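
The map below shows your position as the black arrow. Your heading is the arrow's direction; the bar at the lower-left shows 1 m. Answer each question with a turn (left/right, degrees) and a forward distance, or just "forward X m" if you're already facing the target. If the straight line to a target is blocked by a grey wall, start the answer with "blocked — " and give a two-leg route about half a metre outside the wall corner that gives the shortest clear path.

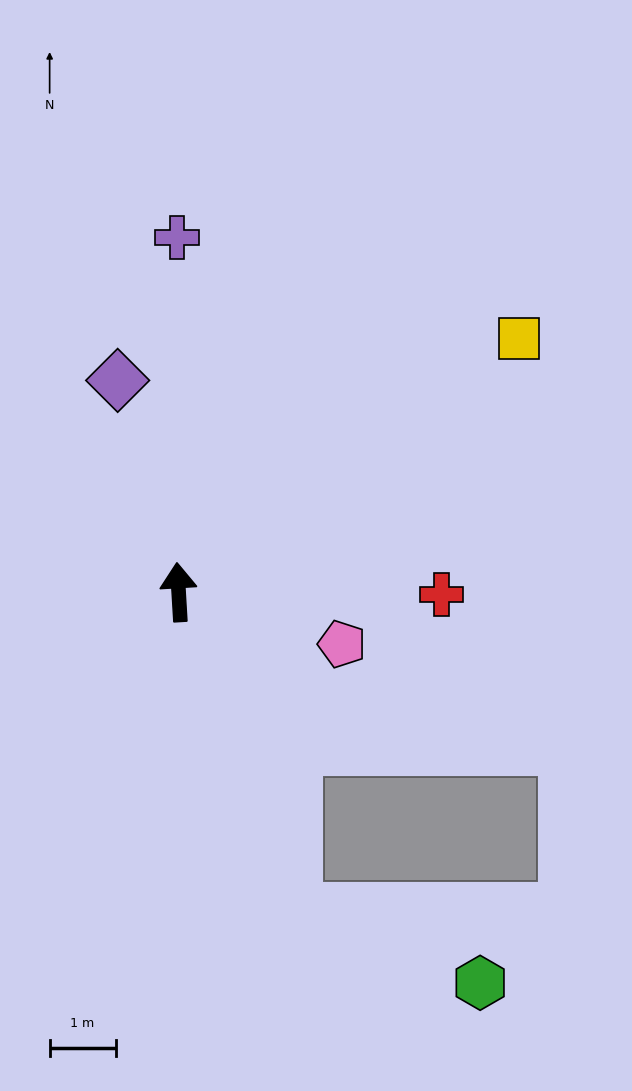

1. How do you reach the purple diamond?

turn left 13°, forward 3.3 m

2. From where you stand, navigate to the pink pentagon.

turn right 111°, forward 2.6 m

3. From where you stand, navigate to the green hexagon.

blocked — turn right 164°, forward 5.1 m, then turn left 49°, forward 3.0 m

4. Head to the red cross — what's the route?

turn right 94°, forward 4.0 m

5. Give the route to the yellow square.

turn right 57°, forward 6.4 m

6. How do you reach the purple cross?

turn right 3°, forward 5.4 m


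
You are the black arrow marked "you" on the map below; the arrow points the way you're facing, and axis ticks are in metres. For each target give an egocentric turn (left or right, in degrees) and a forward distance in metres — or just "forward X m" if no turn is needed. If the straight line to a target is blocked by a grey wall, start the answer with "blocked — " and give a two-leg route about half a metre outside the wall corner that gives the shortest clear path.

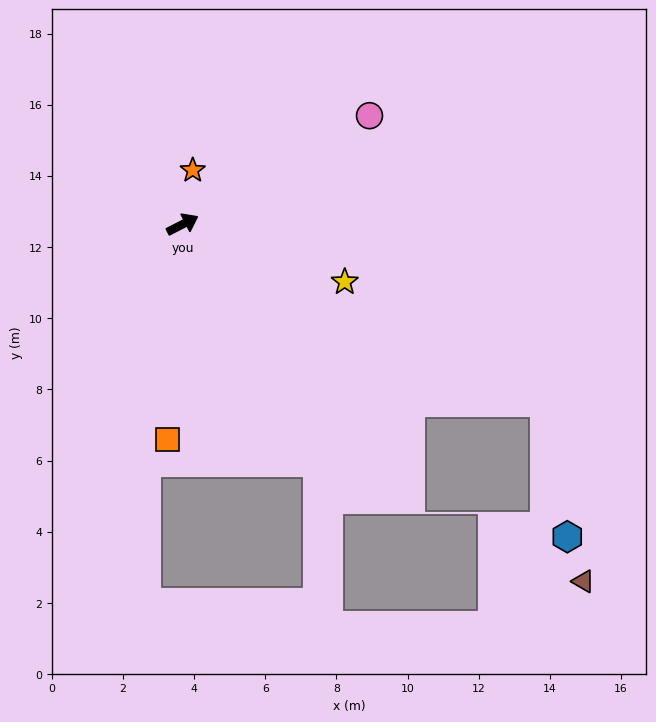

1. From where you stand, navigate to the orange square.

turn right 121°, forward 6.1 m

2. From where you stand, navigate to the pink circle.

turn left 3°, forward 6.1 m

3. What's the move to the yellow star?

turn right 47°, forward 4.8 m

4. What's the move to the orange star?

turn left 52°, forward 1.5 m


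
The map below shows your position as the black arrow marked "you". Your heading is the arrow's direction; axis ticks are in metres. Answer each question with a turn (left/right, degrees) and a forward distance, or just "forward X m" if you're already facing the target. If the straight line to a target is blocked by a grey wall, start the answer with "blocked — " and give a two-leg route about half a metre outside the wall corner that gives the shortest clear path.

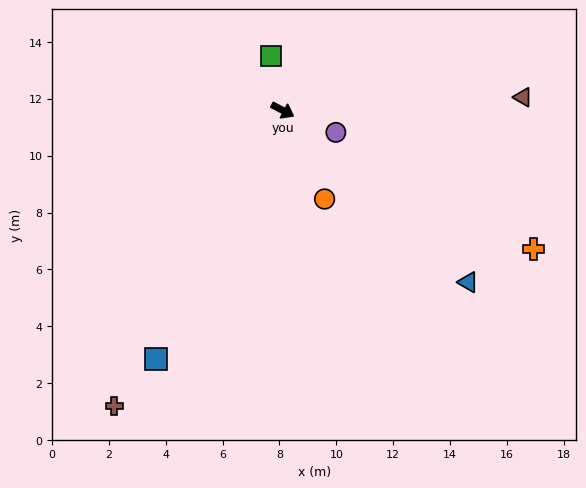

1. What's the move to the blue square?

turn right 89°, forward 9.8 m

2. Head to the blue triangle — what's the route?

turn right 15°, forward 8.9 m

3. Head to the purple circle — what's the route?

turn left 5°, forward 2.0 m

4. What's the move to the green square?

turn left 130°, forward 2.0 m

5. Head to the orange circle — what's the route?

turn right 37°, forward 3.4 m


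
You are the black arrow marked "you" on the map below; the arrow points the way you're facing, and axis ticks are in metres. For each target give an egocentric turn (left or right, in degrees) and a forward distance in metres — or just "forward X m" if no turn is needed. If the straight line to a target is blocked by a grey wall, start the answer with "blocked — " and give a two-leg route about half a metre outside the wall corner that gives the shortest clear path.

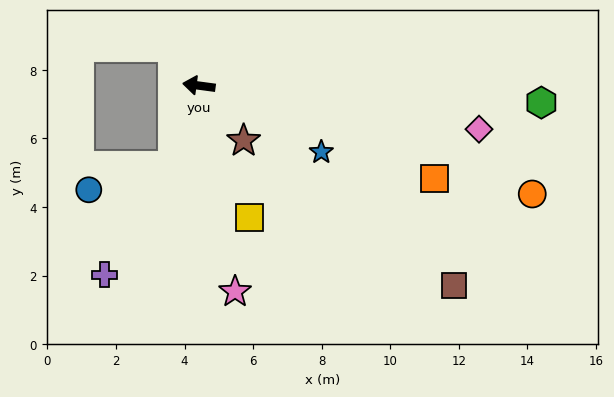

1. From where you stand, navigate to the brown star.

turn left 137°, forward 2.1 m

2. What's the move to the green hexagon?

turn right 175°, forward 10.0 m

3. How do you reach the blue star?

turn left 159°, forward 4.1 m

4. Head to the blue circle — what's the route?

blocked — turn left 79°, forward 2.4 m, then turn right 55°, forward 2.5 m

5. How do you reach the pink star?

turn left 108°, forward 6.1 m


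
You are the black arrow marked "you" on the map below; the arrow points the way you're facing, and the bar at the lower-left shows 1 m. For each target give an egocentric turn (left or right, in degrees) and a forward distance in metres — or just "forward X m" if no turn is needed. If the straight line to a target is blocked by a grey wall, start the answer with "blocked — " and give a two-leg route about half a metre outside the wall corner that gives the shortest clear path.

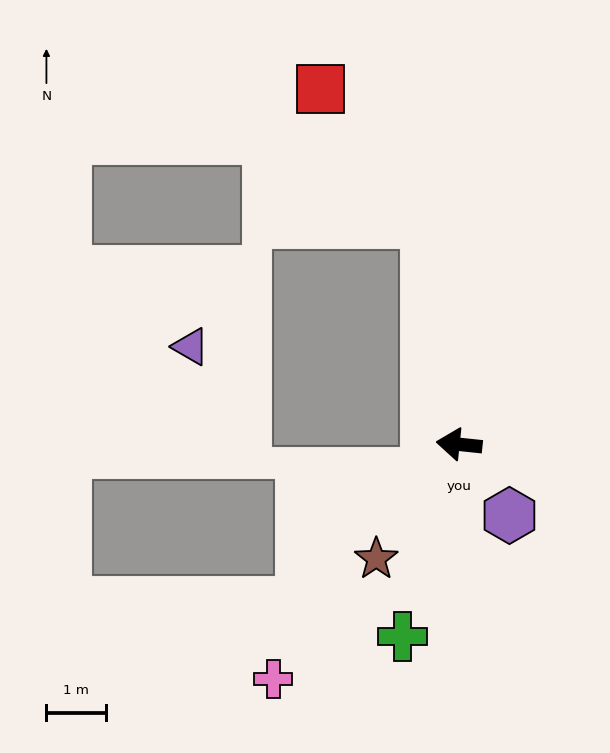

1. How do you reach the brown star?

turn left 60°, forward 2.4 m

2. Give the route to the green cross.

turn left 79°, forward 3.4 m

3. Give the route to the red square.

blocked — turn right 75°, forward 3.8 m, then turn left 29°, forward 2.9 m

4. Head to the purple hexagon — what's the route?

turn left 131°, forward 1.5 m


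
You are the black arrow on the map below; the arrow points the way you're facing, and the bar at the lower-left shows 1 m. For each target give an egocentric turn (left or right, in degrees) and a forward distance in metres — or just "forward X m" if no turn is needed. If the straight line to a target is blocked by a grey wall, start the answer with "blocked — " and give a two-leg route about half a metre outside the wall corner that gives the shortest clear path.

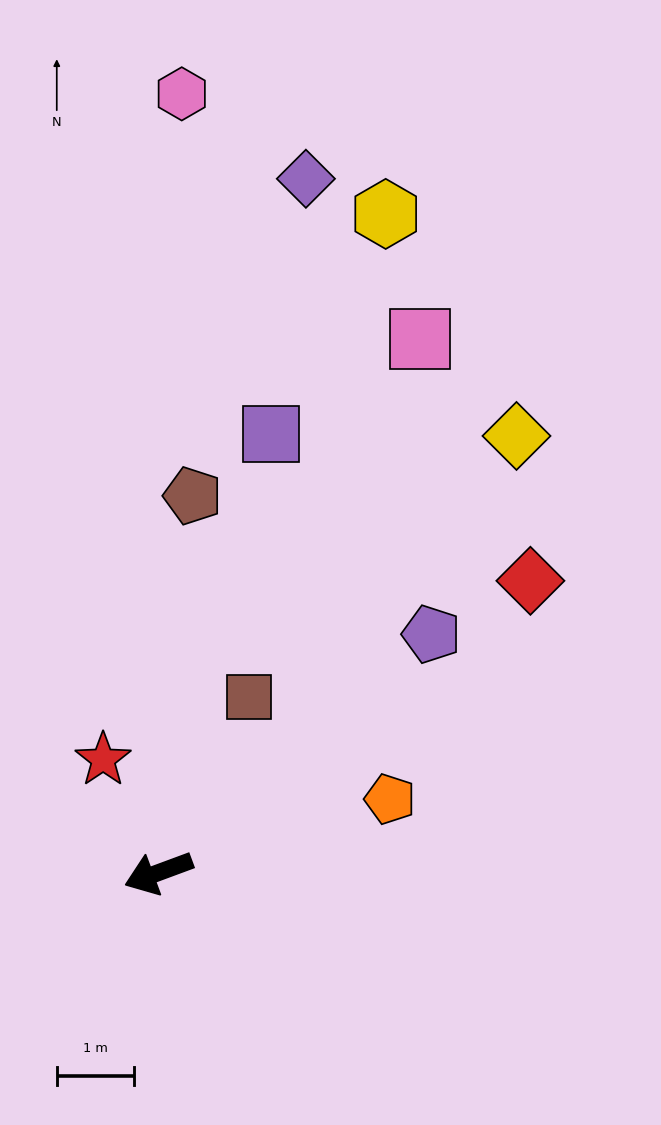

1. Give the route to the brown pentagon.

turn right 115°, forward 4.9 m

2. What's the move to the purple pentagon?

turn right 159°, forward 4.7 m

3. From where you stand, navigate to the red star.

turn right 84°, forward 1.6 m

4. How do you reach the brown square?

turn right 137°, forward 2.6 m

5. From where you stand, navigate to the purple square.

turn right 125°, forward 5.8 m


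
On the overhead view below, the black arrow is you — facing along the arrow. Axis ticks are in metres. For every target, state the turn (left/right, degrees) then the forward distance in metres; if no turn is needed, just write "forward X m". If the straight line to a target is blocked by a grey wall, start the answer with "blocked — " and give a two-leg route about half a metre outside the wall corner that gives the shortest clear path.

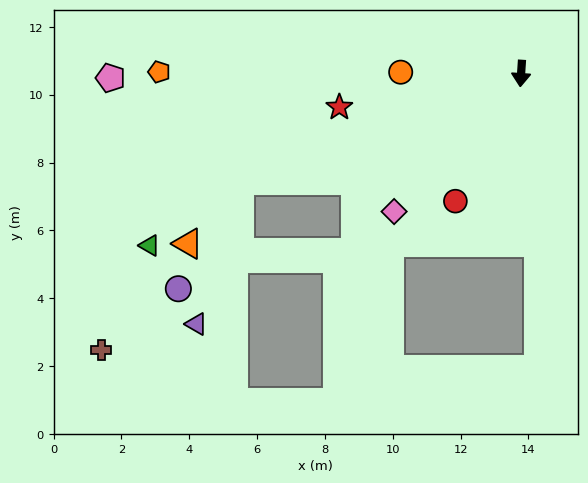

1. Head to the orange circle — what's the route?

turn right 87°, forward 3.6 m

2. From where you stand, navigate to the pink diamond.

turn right 39°, forward 5.5 m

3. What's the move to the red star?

turn right 76°, forward 5.5 m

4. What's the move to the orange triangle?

blocked — turn right 65°, forward 8.9 m, then turn left 29°, forward 2.4 m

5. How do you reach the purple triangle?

blocked — turn right 65°, forward 8.9 m, then turn left 52°, forward 4.4 m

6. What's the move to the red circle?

turn right 24°, forward 4.2 m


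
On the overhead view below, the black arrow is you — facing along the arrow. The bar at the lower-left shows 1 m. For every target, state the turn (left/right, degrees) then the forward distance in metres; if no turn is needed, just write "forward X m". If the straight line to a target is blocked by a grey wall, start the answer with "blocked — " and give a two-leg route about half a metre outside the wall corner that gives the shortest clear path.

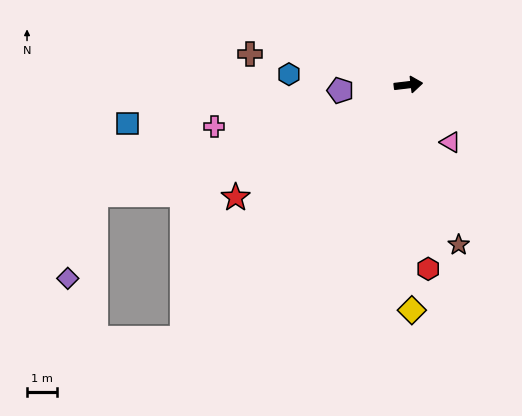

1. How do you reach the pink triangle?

turn right 60°, forward 2.4 m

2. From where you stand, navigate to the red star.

turn right 154°, forward 6.9 m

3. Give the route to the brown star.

turn right 79°, forward 5.6 m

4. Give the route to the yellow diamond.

turn right 96°, forward 7.6 m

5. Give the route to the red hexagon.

turn right 91°, forward 6.2 m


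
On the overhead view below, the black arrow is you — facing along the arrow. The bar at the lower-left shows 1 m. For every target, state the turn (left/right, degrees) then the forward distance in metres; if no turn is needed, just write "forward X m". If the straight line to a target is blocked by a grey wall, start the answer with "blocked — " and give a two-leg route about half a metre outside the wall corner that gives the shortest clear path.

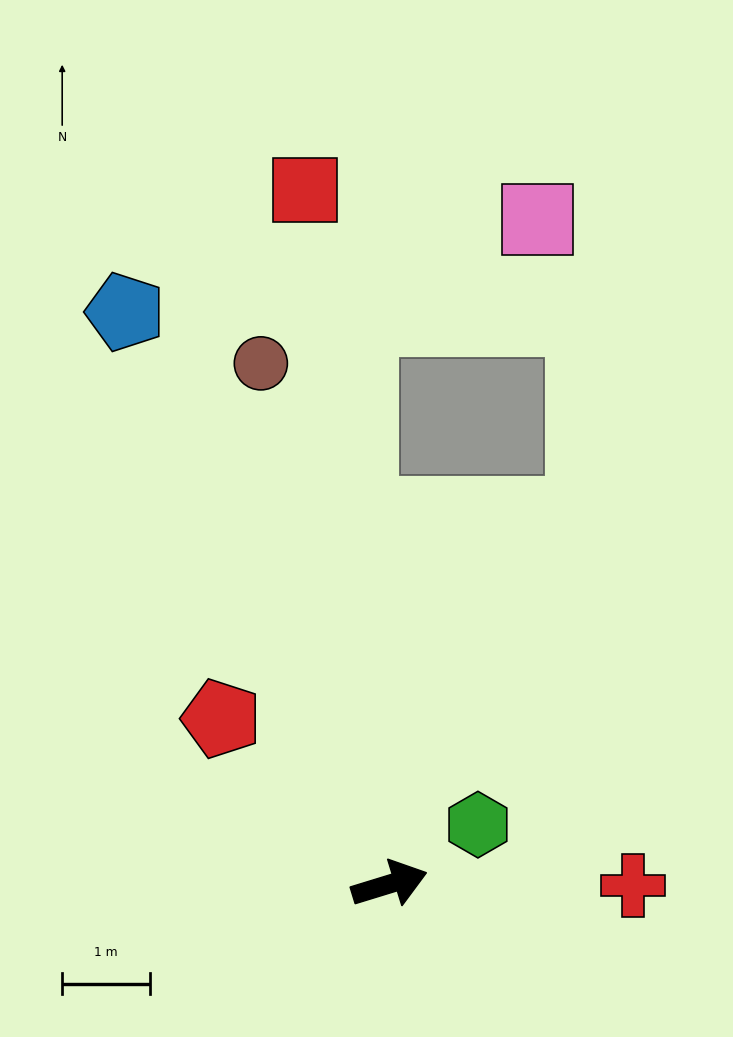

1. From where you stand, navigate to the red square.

turn left 80°, forward 8.0 m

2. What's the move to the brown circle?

turn left 87°, forward 6.1 m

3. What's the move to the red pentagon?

turn left 118°, forward 2.7 m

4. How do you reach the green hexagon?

turn left 17°, forward 1.2 m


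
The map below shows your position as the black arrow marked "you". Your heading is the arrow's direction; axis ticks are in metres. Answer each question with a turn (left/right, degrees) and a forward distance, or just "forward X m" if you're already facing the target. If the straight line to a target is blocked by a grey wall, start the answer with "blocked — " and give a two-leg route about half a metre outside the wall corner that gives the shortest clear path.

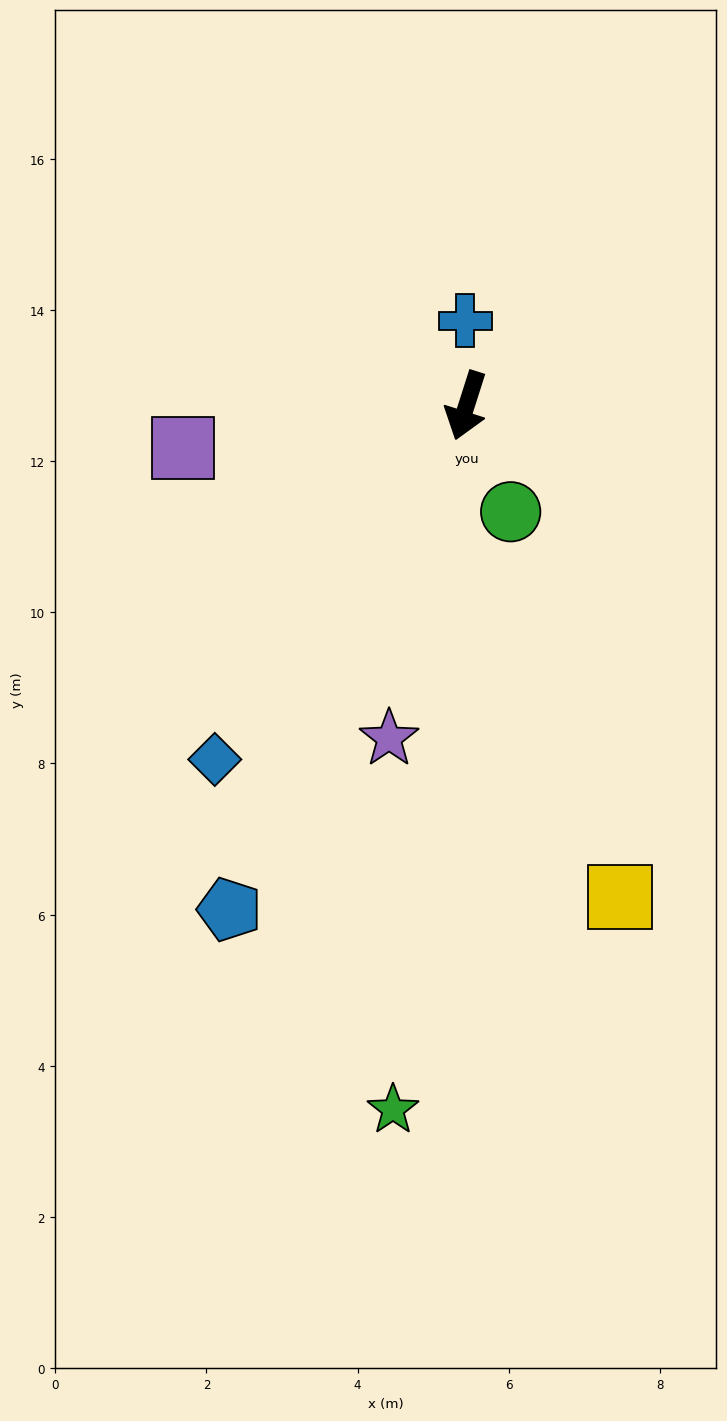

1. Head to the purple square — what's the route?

turn right 64°, forward 3.8 m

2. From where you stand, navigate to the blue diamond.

turn right 18°, forward 5.7 m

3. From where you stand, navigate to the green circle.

turn left 40°, forward 1.5 m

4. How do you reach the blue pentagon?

turn right 8°, forward 7.4 m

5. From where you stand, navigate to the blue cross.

turn right 162°, forward 1.1 m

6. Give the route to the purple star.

turn left 5°, forward 4.5 m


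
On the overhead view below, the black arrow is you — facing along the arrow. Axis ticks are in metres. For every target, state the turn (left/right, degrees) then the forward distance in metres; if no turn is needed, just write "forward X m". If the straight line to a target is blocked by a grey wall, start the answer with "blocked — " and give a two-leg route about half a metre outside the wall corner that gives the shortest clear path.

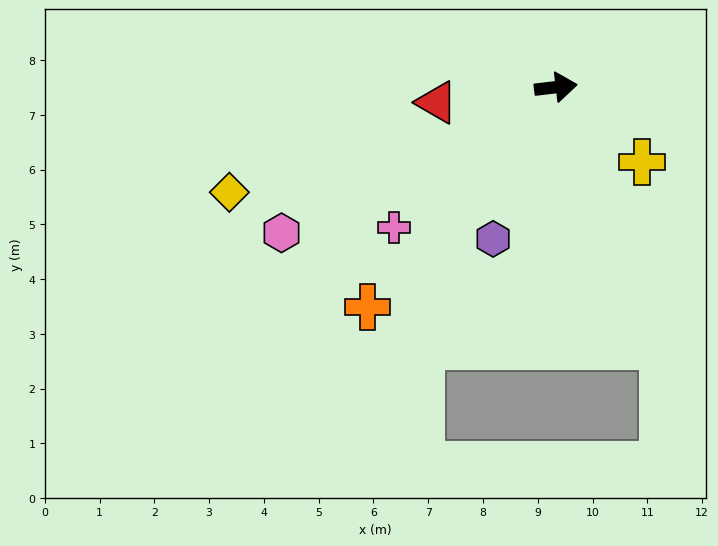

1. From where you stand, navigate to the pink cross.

turn right 146°, forward 3.9 m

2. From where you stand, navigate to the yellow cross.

turn right 48°, forward 2.1 m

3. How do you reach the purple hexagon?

turn right 119°, forward 3.0 m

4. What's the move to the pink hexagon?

turn right 159°, forward 5.7 m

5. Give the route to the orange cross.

turn right 137°, forward 5.3 m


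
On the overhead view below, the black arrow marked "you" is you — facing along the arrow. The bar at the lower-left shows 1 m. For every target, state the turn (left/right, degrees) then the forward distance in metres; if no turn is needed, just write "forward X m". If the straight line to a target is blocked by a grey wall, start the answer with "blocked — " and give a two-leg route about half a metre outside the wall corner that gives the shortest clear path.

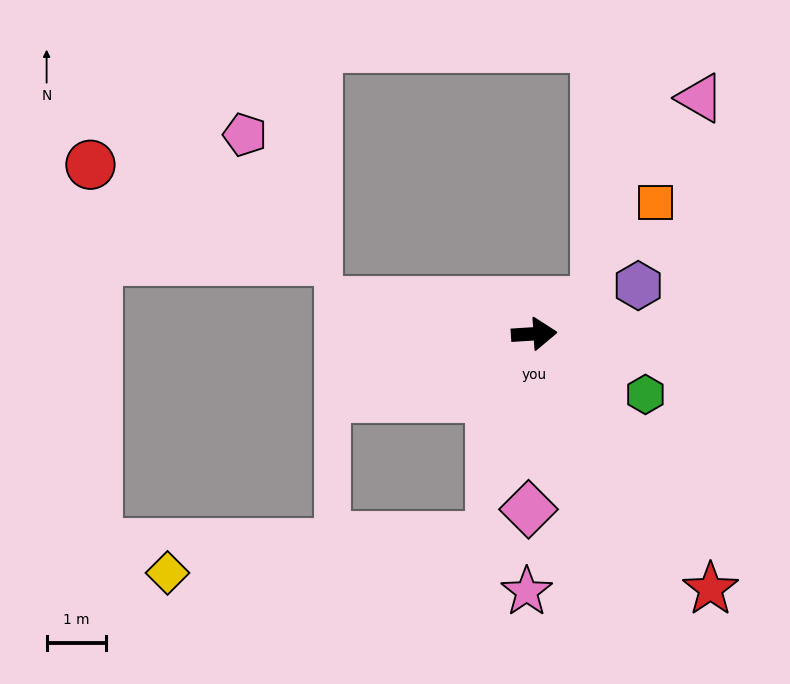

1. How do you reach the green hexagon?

turn right 32°, forward 2.1 m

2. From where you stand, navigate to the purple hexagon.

turn left 21°, forward 1.9 m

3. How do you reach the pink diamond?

turn right 95°, forward 3.0 m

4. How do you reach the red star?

turn right 59°, forward 5.2 m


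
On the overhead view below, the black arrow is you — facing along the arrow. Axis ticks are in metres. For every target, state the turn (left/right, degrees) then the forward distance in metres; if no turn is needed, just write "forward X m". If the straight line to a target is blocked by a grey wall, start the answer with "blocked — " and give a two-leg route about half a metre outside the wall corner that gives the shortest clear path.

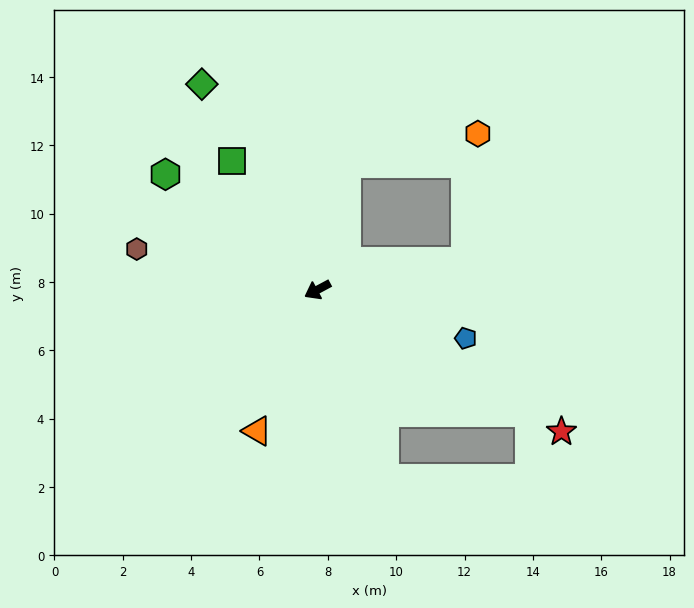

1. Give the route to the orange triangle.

turn left 39°, forward 4.5 m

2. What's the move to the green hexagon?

turn right 65°, forward 5.6 m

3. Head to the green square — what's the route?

turn right 85°, forward 4.5 m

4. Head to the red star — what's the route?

turn left 122°, forward 8.3 m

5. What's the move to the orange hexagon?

blocked — turn right 131°, forward 3.8 m, then turn right 64°, forward 3.9 m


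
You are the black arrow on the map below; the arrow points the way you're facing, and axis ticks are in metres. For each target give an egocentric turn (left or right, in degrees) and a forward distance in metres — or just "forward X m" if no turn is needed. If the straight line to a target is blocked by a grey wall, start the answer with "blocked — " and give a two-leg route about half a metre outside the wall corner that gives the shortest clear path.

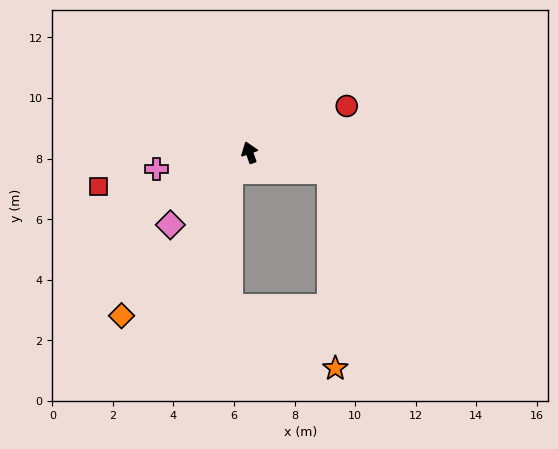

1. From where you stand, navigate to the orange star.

blocked — turn right 123°, forward 2.7 m, then turn right 75°, forward 6.5 m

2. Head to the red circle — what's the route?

turn right 84°, forward 3.6 m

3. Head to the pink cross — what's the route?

turn left 81°, forward 3.1 m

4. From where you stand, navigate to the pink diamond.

turn left 113°, forward 3.5 m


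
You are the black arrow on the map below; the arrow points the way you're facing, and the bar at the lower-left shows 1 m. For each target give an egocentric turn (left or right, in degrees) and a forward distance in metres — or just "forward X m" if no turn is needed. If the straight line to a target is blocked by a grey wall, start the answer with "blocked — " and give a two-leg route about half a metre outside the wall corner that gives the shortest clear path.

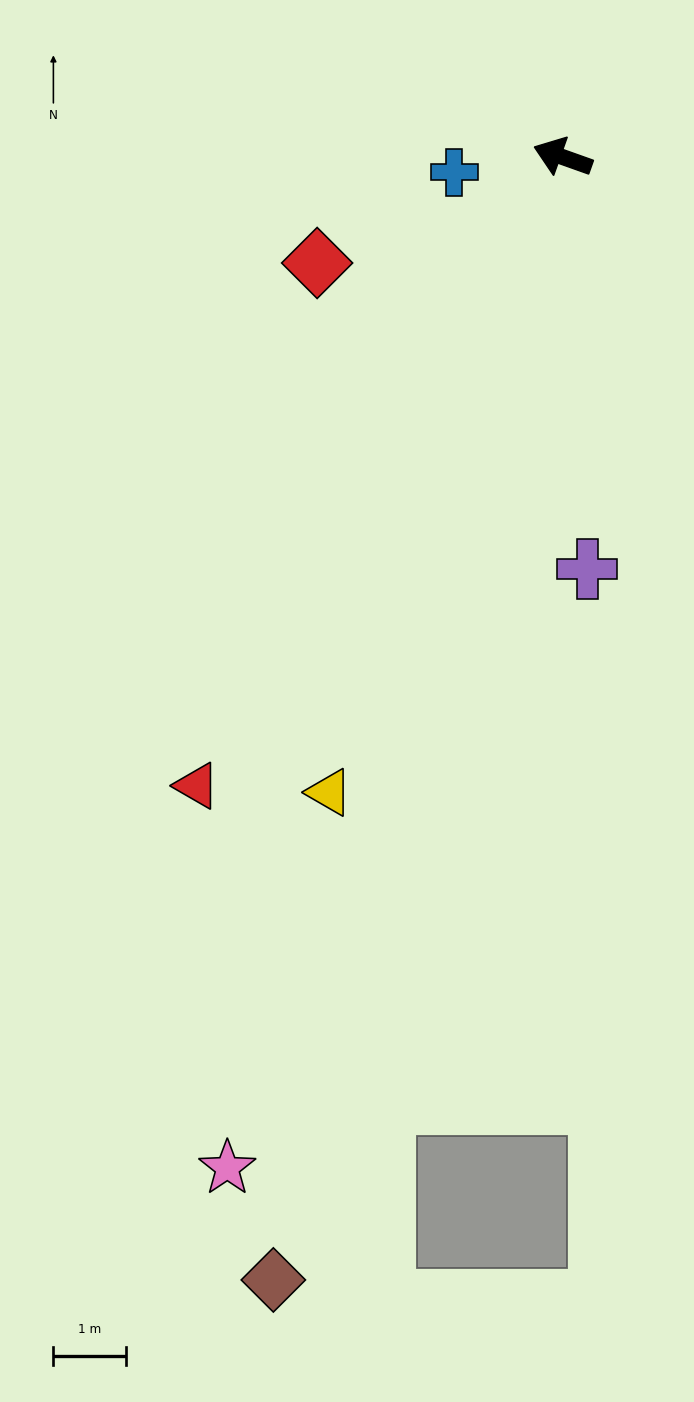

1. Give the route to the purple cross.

turn left 113°, forward 5.6 m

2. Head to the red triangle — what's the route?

turn left 79°, forward 10.0 m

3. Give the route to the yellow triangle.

turn left 89°, forward 9.3 m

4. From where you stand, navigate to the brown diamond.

turn left 95°, forward 15.9 m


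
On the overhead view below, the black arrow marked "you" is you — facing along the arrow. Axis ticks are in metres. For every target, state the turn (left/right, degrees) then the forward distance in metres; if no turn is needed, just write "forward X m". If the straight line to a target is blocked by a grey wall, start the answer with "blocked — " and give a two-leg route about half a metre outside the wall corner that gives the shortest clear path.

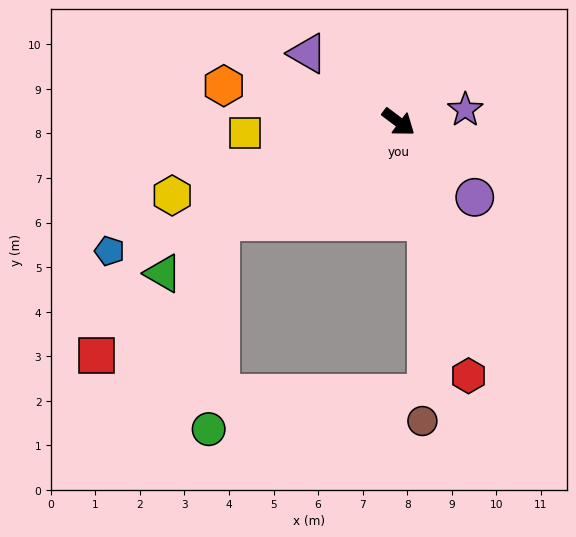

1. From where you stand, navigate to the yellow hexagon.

turn right 125°, forward 5.3 m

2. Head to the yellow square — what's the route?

turn right 139°, forward 3.5 m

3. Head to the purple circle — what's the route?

turn right 8°, forward 2.4 m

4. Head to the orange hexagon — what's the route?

turn right 155°, forward 4.0 m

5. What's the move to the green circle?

blocked — turn right 114°, forward 4.6 m, then turn left 58°, forward 4.7 m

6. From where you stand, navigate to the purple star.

turn left 47°, forward 1.5 m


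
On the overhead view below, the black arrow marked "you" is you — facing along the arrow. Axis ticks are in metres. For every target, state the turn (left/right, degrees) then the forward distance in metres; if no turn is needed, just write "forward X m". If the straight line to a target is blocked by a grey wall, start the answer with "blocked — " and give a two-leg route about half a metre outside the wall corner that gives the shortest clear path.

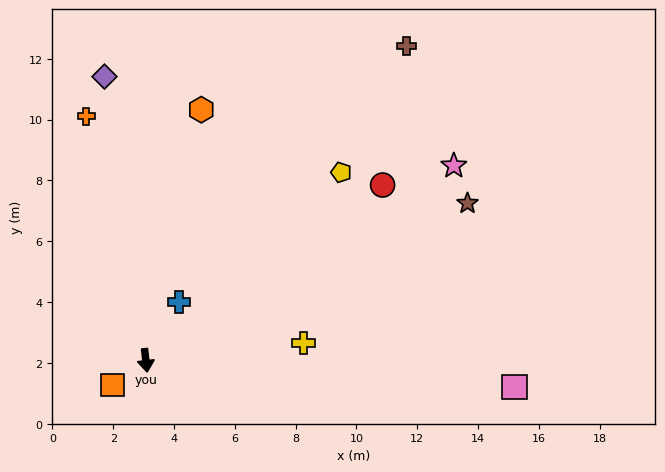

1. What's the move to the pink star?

turn left 116°, forward 12.0 m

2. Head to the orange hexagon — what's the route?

turn left 161°, forward 8.4 m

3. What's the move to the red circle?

turn left 120°, forward 9.7 m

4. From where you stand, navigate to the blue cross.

turn left 144°, forward 2.2 m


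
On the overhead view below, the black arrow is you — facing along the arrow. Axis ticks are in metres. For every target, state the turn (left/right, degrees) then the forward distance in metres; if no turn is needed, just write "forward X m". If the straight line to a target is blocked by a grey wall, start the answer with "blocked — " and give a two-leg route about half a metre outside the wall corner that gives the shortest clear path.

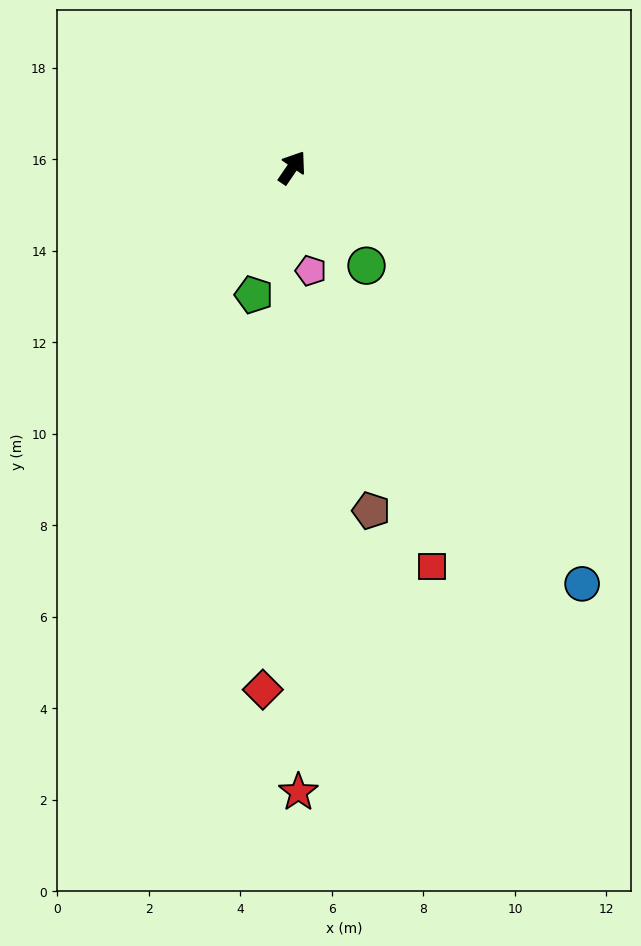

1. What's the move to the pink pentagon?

turn right 136°, forward 2.3 m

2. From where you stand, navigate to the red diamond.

turn right 149°, forward 11.4 m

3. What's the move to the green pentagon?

turn right 163°, forward 2.9 m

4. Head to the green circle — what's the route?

turn right 109°, forward 2.7 m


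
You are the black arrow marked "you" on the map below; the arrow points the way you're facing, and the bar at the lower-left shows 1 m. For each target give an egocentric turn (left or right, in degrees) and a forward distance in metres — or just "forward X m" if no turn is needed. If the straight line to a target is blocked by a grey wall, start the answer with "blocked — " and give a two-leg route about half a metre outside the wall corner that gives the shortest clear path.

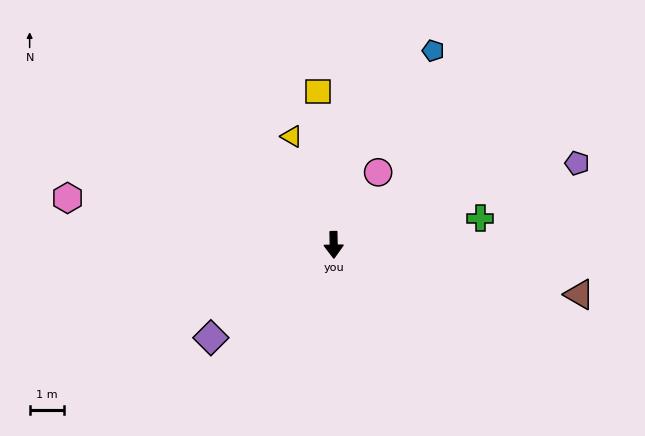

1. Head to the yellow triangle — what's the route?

turn right 160°, forward 3.4 m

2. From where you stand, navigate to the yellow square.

turn right 175°, forward 4.5 m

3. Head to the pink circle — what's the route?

turn left 148°, forward 2.5 m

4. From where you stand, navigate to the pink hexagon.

turn right 101°, forward 7.9 m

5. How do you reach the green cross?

turn left 99°, forward 4.3 m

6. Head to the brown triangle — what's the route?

turn left 78°, forward 7.3 m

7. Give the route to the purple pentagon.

turn left 108°, forward 7.5 m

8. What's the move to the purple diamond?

turn right 54°, forward 4.5 m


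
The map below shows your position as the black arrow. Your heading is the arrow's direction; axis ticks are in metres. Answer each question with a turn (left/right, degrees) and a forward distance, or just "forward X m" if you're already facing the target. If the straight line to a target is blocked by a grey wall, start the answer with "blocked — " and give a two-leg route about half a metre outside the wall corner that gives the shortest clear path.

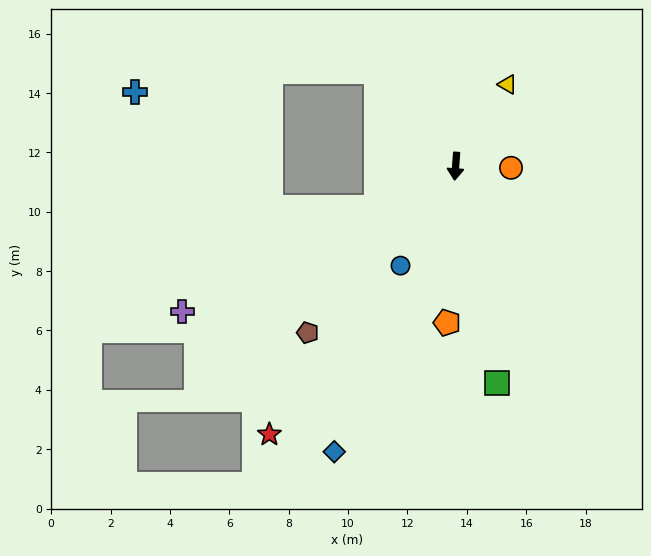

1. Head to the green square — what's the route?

turn left 15°, forward 7.4 m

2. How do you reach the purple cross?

turn right 58°, forward 10.4 m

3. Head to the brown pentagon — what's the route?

turn right 37°, forward 7.5 m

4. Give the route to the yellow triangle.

turn left 152°, forward 3.3 m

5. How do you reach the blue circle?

turn right 25°, forward 3.8 m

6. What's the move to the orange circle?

turn left 93°, forward 1.9 m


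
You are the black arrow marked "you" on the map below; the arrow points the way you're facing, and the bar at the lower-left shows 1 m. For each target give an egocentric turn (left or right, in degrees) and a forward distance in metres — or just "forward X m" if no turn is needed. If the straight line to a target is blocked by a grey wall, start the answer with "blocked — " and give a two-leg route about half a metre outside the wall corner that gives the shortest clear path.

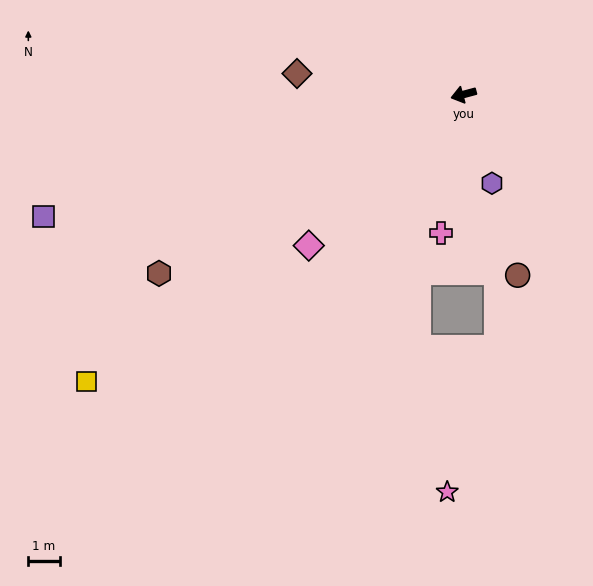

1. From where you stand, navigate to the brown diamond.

turn right 22°, forward 5.4 m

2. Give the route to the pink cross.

turn left 66°, forward 4.5 m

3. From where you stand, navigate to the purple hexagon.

turn left 93°, forward 3.0 m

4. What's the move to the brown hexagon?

turn left 15°, forward 11.3 m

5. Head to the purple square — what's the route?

forward 14.0 m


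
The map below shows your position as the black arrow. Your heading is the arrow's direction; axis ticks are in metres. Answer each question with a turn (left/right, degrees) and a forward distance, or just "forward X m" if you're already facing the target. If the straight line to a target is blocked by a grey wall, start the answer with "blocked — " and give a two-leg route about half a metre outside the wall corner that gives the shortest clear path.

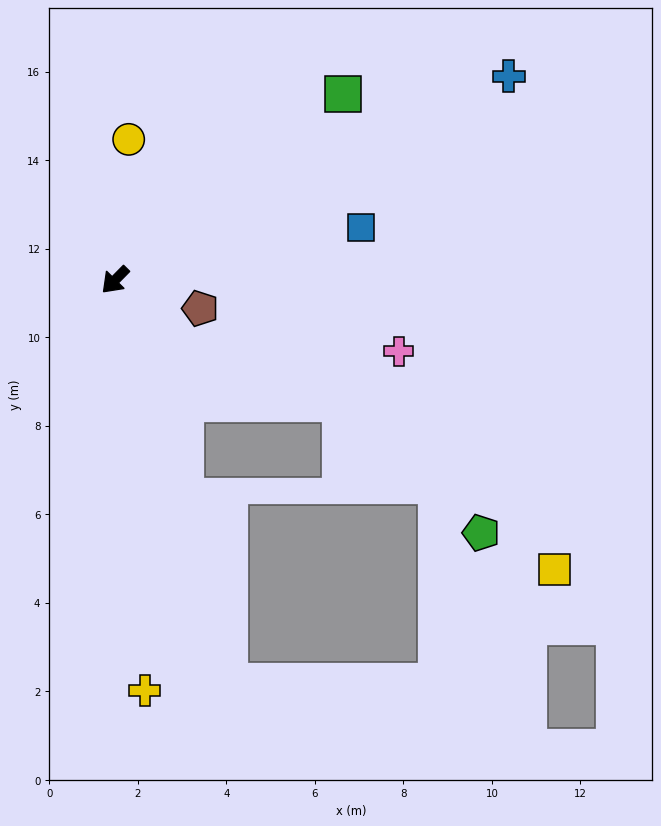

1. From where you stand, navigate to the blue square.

turn left 147°, forward 5.7 m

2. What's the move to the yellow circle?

turn right 141°, forward 3.2 m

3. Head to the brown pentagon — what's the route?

turn left 116°, forward 2.0 m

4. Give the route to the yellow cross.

turn left 49°, forward 9.3 m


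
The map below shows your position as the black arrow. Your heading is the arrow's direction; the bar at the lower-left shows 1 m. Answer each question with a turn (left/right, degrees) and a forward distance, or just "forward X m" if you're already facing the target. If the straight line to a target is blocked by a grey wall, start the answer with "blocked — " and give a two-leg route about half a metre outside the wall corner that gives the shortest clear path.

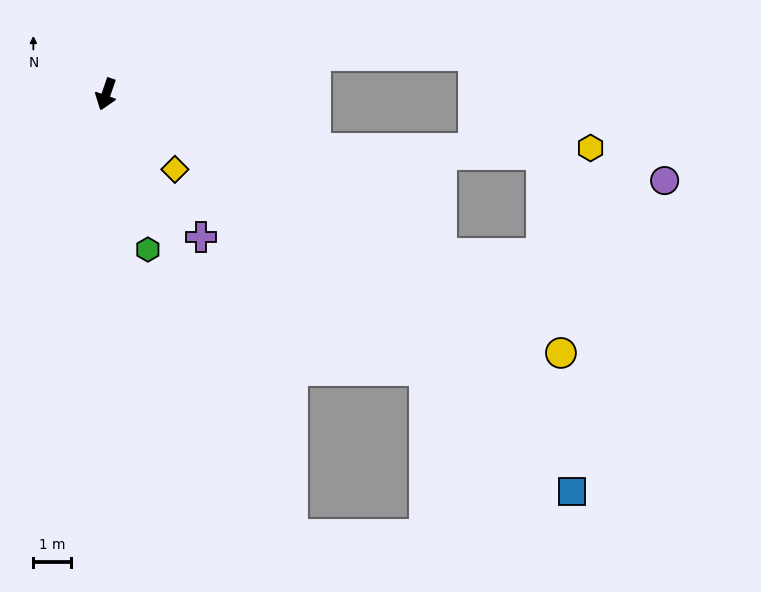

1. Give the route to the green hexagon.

turn left 34°, forward 4.3 m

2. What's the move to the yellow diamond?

turn left 62°, forward 2.7 m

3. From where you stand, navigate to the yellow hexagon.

blocked — turn left 94°, forward 5.8 m, then turn left 15°, forward 7.3 m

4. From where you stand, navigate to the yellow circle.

turn left 79°, forward 13.9 m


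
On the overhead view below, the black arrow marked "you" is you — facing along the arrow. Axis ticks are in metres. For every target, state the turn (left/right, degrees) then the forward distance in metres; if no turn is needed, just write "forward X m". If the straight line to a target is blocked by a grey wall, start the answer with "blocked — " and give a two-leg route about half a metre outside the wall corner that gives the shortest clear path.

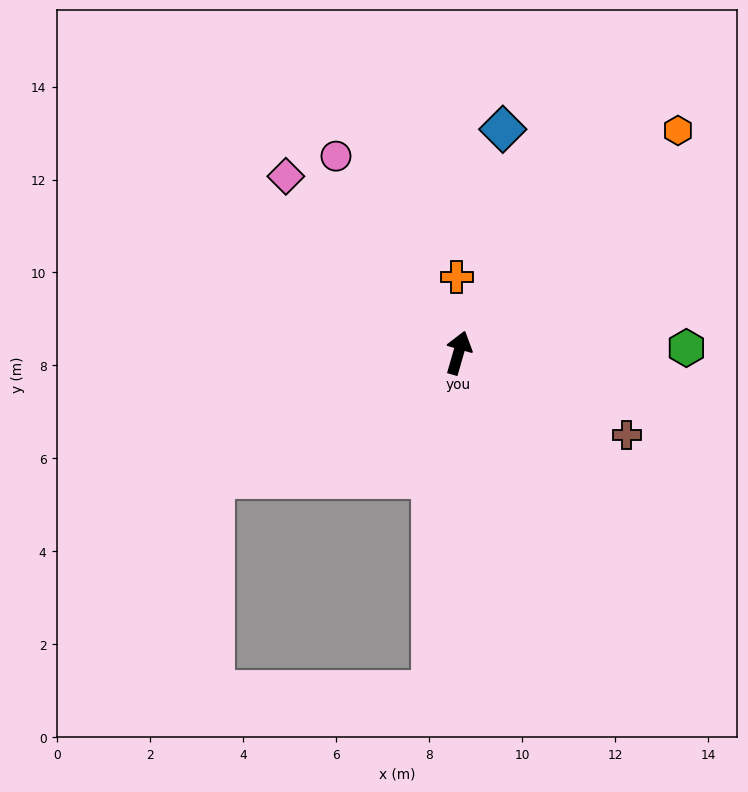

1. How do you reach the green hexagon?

turn right 73°, forward 4.9 m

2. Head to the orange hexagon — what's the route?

turn right 29°, forward 6.7 m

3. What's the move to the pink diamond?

turn left 60°, forward 5.3 m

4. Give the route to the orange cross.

turn left 17°, forward 1.6 m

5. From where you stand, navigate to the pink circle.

turn left 48°, forward 5.0 m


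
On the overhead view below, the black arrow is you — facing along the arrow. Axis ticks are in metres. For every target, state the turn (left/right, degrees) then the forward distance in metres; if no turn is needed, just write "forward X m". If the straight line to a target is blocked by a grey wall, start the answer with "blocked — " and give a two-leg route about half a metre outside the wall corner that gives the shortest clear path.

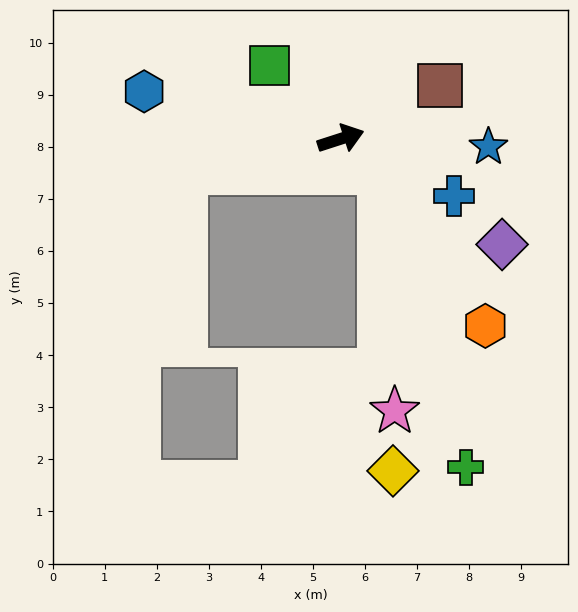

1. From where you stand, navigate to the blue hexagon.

turn left 149°, forward 3.9 m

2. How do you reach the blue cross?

turn right 45°, forward 2.4 m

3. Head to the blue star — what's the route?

turn right 21°, forward 2.8 m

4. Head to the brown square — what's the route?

turn left 10°, forward 2.2 m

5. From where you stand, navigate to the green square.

turn left 116°, forward 2.0 m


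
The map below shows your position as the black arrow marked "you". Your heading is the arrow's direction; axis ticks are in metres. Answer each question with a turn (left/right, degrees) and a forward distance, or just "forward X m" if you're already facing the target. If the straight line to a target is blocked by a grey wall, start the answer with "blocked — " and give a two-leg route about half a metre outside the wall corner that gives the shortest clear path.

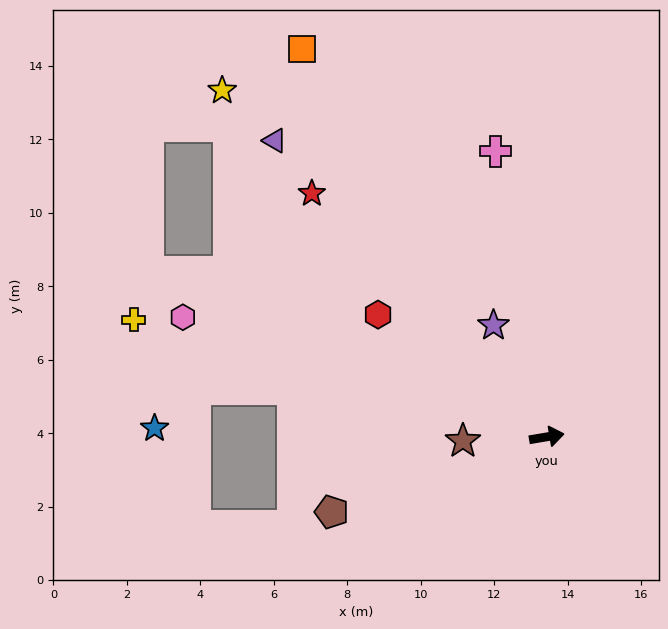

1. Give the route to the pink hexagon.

turn left 152°, forward 10.4 m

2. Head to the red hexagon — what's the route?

turn left 134°, forward 5.7 m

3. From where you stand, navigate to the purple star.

turn left 106°, forward 3.4 m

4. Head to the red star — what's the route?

turn left 124°, forward 9.2 m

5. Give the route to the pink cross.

turn left 91°, forward 7.9 m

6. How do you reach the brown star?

turn left 173°, forward 2.3 m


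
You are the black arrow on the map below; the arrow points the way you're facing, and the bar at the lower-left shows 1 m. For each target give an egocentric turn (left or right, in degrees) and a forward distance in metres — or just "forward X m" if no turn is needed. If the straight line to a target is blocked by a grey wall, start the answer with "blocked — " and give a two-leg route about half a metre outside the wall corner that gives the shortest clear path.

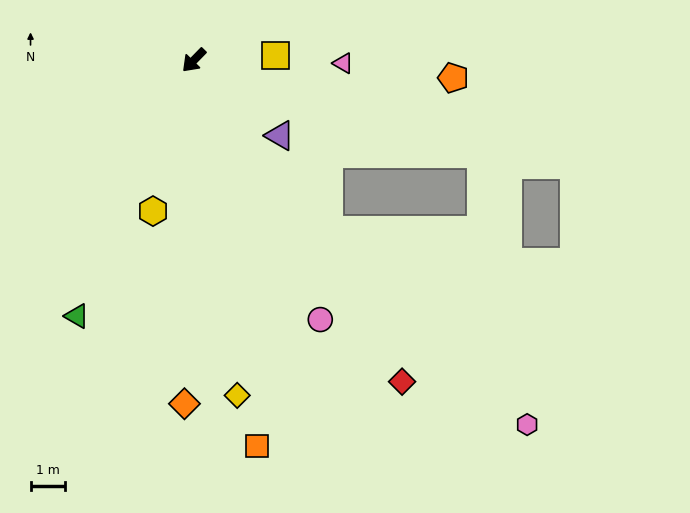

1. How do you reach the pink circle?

turn left 70°, forward 8.4 m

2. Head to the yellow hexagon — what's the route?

turn left 29°, forward 4.6 m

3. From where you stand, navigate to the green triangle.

turn left 20°, forward 8.2 m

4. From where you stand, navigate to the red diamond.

turn left 77°, forward 11.2 m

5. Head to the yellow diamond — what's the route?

turn left 52°, forward 9.8 m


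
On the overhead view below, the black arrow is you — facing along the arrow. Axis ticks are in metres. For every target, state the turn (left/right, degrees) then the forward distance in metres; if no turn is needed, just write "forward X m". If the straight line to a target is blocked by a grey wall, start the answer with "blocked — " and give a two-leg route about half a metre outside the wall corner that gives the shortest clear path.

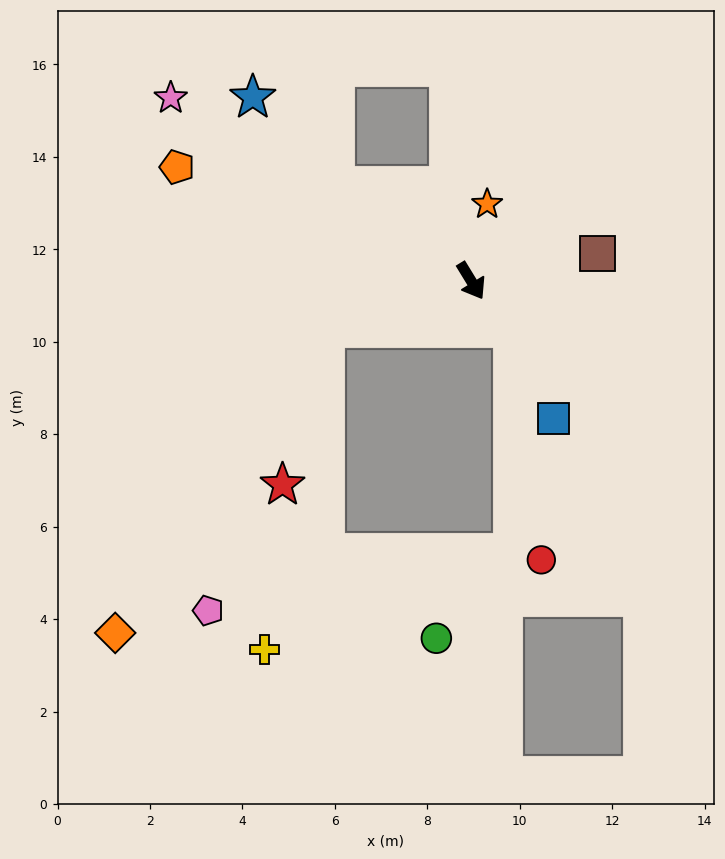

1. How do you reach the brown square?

turn left 71°, forward 2.8 m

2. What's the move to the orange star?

turn left 137°, forward 1.7 m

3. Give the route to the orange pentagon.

turn right 143°, forward 6.8 m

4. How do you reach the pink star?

turn right 153°, forward 7.6 m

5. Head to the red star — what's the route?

blocked — turn right 103°, forward 3.3 m, then turn left 56°, forward 3.5 m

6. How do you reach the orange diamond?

blocked — turn right 103°, forward 3.3 m, then turn left 37°, forward 8.0 m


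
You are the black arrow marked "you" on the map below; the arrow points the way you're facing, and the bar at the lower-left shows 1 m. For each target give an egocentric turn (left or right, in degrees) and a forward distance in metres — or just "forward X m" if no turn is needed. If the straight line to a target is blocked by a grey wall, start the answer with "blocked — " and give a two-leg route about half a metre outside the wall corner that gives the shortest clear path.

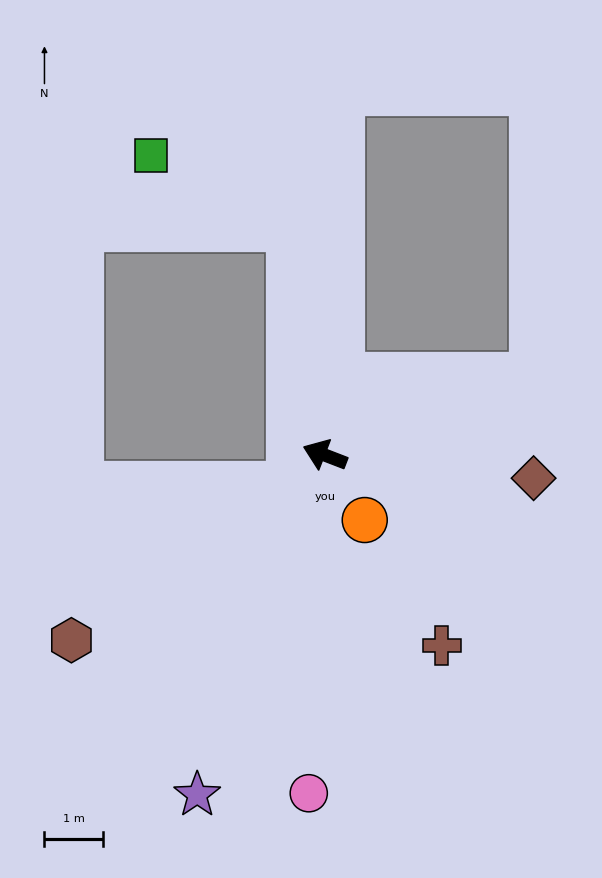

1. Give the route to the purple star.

turn left 90°, forward 6.2 m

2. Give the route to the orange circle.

turn left 143°, forward 1.3 m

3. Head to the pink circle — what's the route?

turn left 108°, forward 5.7 m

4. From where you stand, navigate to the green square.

blocked — turn right 61°, forward 3.9 m, then turn left 55°, forward 2.7 m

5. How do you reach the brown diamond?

turn right 165°, forward 3.6 m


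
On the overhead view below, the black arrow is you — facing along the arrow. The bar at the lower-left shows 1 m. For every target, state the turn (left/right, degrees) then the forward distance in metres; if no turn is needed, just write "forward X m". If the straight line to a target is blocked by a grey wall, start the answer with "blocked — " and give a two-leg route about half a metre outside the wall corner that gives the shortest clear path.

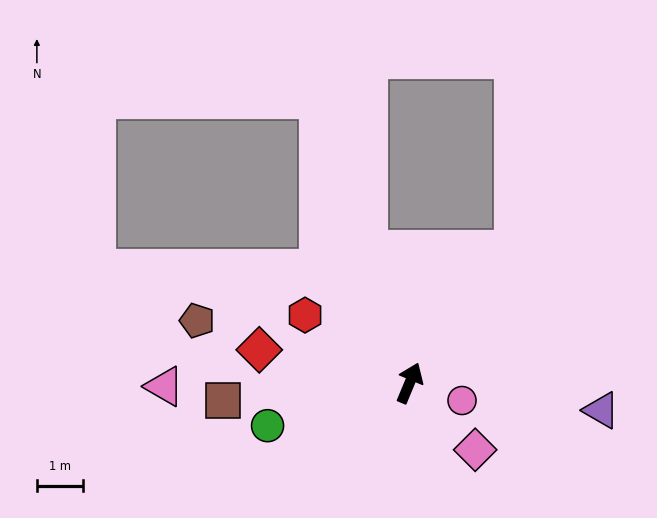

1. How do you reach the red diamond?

turn left 100°, forward 3.3 m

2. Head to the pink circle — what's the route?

turn right 86°, forward 1.2 m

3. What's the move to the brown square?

turn left 118°, forward 4.1 m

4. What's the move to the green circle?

turn left 129°, forward 3.2 m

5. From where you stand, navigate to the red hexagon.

turn left 80°, forward 2.7 m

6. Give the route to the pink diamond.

turn right 113°, forward 2.0 m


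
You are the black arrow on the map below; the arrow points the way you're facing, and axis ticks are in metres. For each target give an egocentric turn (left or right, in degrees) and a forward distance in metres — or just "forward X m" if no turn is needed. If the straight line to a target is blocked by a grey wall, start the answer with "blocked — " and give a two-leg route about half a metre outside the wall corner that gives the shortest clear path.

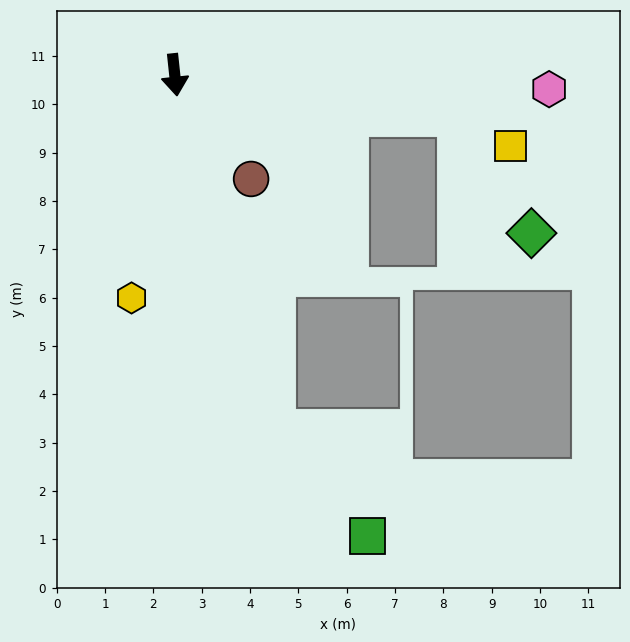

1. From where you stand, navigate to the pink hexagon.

turn left 82°, forward 7.7 m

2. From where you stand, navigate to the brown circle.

turn left 30°, forward 2.7 m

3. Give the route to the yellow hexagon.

turn right 17°, forward 4.7 m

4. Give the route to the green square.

blocked — turn left 10°, forward 7.6 m, then turn left 25°, forward 2.9 m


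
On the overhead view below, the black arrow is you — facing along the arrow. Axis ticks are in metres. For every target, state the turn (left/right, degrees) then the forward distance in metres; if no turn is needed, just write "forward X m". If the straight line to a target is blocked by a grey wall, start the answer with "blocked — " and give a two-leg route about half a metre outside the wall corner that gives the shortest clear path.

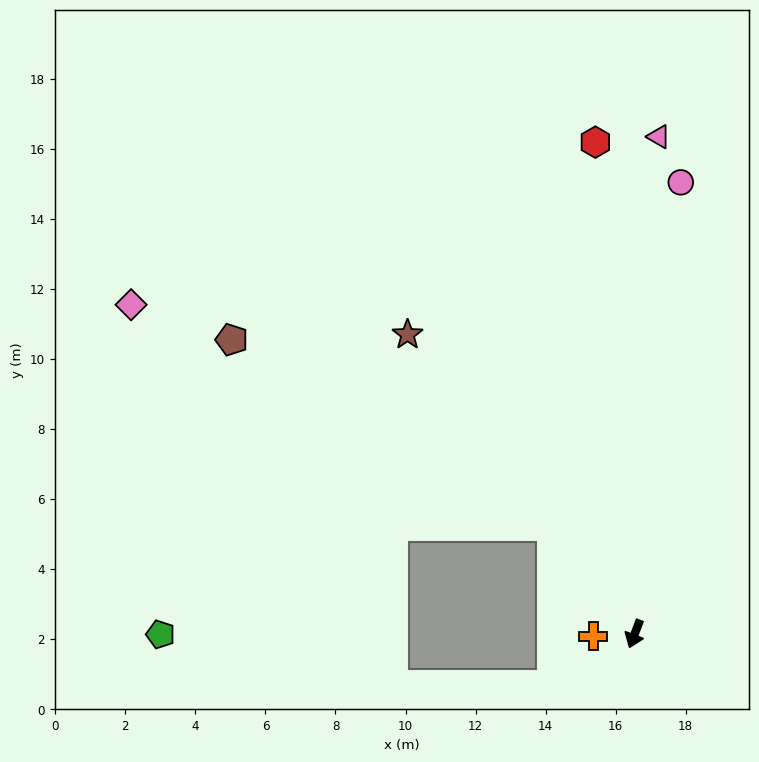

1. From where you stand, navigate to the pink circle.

turn right 165°, forward 13.0 m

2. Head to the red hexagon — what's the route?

turn right 155°, forward 14.1 m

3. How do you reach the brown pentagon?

blocked — turn right 121°, forward 3.9 m, then turn left 21°, forward 10.6 m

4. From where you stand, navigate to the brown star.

turn right 122°, forward 10.7 m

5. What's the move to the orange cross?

turn right 66°, forward 1.2 m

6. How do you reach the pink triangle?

turn right 162°, forward 14.2 m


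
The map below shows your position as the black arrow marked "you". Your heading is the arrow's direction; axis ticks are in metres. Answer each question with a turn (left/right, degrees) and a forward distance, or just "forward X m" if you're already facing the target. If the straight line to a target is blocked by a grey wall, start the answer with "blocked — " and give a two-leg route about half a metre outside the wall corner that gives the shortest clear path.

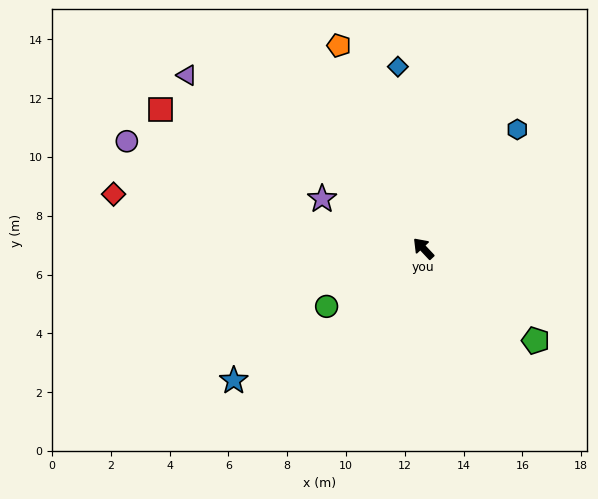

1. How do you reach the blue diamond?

turn right 35°, forward 6.2 m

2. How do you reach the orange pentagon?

turn right 21°, forward 7.5 m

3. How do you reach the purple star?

turn left 21°, forward 3.8 m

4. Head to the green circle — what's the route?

turn left 78°, forward 3.8 m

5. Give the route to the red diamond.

turn left 37°, forward 10.7 m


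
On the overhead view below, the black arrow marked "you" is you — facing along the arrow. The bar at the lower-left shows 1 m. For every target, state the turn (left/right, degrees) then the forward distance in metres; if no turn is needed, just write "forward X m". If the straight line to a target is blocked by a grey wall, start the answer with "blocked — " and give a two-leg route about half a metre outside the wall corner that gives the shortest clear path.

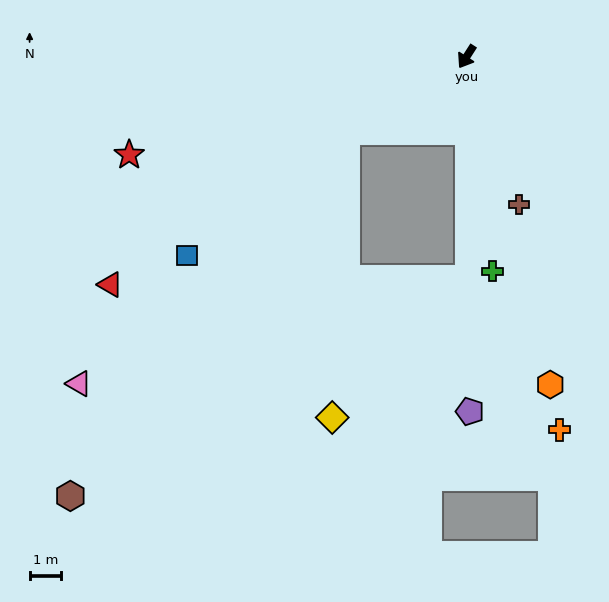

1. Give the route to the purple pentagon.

turn left 33°, forward 11.1 m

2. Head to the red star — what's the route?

turn right 41°, forward 11.0 m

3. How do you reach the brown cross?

turn left 52°, forward 4.9 m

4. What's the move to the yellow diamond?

blocked — turn left 33°, forward 7.0 m, then turn right 45°, forward 6.1 m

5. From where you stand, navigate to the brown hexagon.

blocked — turn right 25°, forward 4.4 m, then turn left 20°, forward 14.3 m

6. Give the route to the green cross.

turn left 40°, forward 6.8 m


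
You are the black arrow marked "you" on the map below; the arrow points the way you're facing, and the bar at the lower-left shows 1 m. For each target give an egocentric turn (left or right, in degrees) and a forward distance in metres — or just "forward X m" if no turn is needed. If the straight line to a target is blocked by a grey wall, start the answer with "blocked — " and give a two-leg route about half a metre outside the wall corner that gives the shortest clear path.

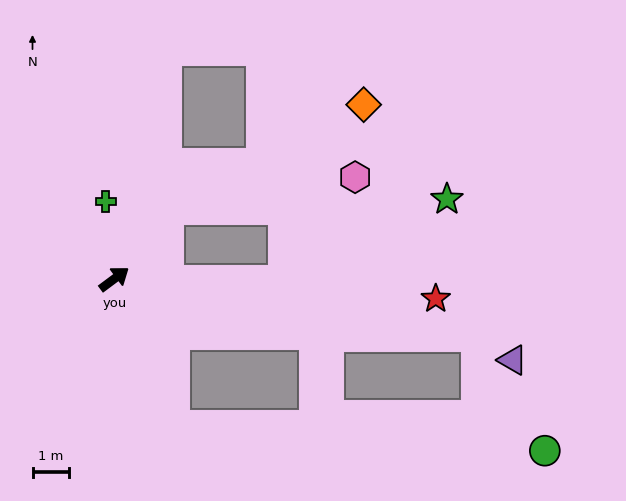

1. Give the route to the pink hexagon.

blocked — turn left 16°, forward 2.4 m, then turn right 43°, forward 5.2 m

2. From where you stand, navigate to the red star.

turn right 40°, forward 8.8 m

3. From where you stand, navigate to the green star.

blocked — turn right 37°, forward 4.6 m, then turn left 27°, forward 5.0 m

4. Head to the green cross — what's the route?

turn left 60°, forward 2.1 m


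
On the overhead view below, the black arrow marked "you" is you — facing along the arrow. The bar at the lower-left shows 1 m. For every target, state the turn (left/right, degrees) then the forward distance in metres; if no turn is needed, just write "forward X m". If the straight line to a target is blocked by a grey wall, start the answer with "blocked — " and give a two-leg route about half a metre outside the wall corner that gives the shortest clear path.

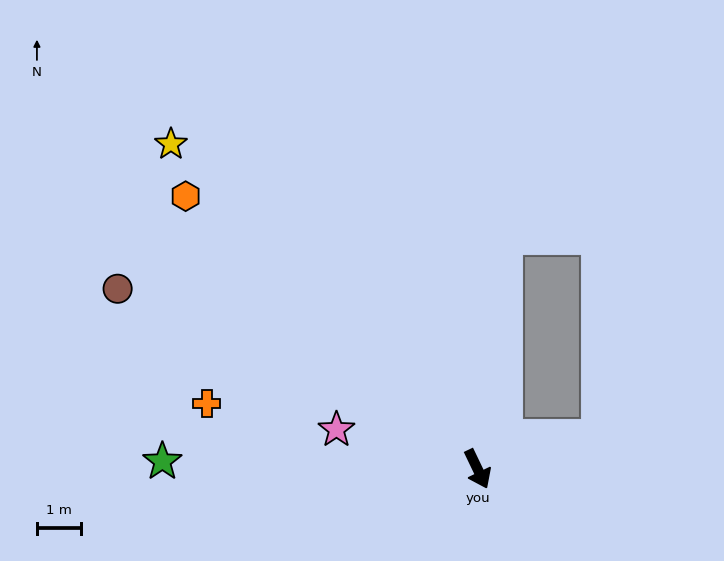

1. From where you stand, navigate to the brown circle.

turn right 142°, forward 9.2 m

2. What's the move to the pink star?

turn right 131°, forward 3.4 m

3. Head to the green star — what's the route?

turn right 117°, forward 7.2 m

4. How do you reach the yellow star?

turn right 162°, forward 10.2 m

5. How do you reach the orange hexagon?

turn right 159°, forward 9.1 m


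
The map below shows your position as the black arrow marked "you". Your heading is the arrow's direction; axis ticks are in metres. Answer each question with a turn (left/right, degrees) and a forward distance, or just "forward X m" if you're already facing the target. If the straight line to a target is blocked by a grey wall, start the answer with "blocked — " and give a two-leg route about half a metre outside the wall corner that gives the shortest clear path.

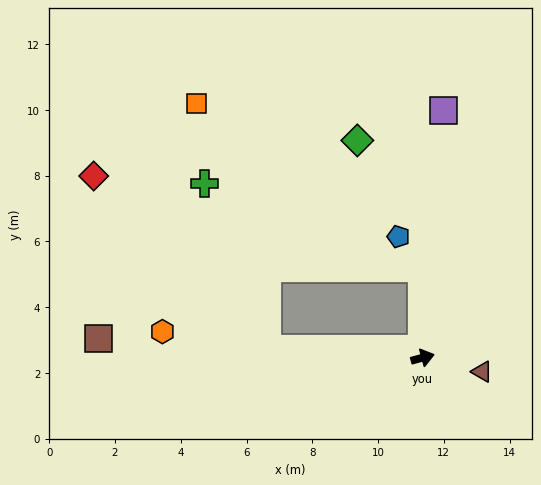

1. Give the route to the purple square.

turn left 70°, forward 7.5 m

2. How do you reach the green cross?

blocked — turn left 76°, forward 2.7 m, then turn left 68°, forward 7.1 m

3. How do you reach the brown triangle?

turn right 28°, forward 1.9 m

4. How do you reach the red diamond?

blocked — turn left 162°, forward 4.7 m, then turn right 42°, forward 7.5 m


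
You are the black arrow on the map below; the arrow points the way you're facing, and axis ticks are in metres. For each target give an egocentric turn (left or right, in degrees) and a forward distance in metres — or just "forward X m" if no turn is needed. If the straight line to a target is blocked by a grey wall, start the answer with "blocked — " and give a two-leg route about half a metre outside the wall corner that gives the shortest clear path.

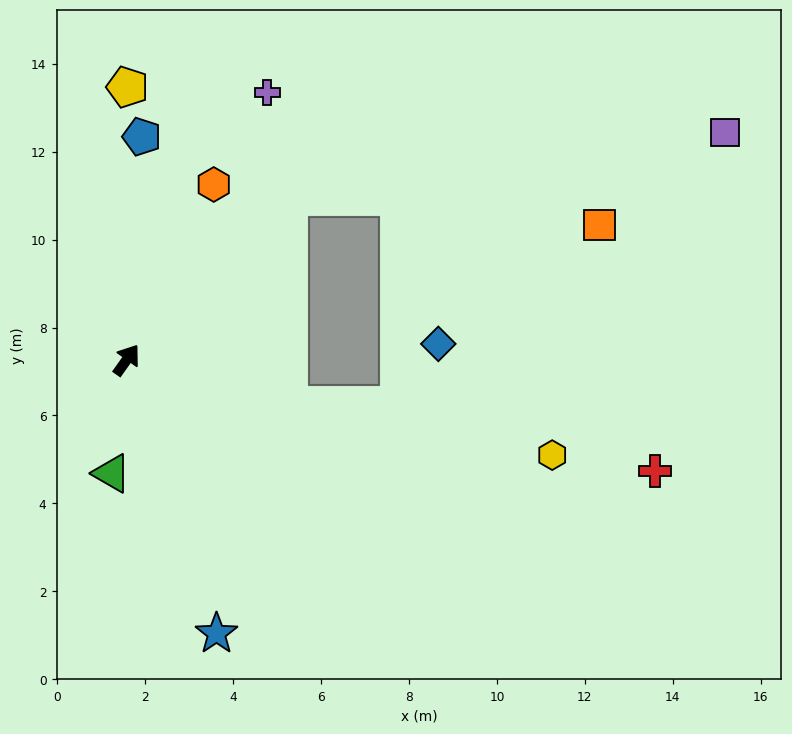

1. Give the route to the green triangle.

turn right 152°, forward 2.6 m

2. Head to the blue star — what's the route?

turn right 126°, forward 6.5 m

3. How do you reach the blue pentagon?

turn left 31°, forward 5.1 m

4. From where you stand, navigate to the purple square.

blocked — turn right 10°, forward 5.2 m, then turn right 36°, forward 10.0 m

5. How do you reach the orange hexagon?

turn left 9°, forward 4.5 m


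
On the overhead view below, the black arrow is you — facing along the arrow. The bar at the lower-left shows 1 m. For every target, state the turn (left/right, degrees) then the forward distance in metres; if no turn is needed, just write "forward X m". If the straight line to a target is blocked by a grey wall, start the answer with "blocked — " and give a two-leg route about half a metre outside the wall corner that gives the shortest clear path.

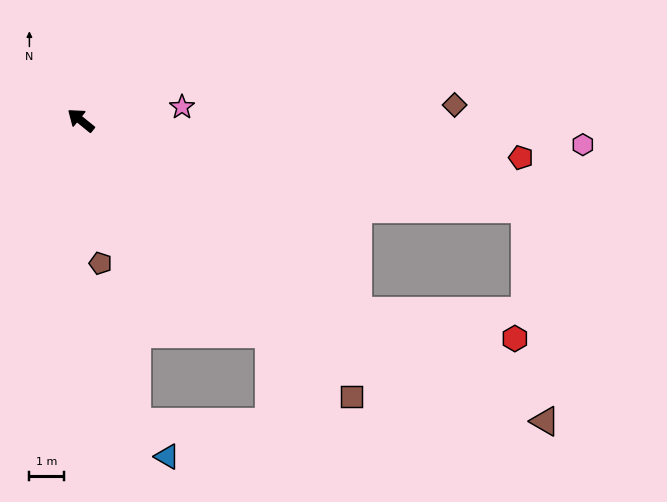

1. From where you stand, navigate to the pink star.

turn right 133°, forward 3.0 m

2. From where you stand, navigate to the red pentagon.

turn right 146°, forward 12.9 m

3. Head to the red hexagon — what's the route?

blocked — turn right 176°, forward 9.8 m, then turn left 25°, forward 4.7 m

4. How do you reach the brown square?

turn left 173°, forward 11.3 m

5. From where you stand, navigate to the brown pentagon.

turn left 137°, forward 4.2 m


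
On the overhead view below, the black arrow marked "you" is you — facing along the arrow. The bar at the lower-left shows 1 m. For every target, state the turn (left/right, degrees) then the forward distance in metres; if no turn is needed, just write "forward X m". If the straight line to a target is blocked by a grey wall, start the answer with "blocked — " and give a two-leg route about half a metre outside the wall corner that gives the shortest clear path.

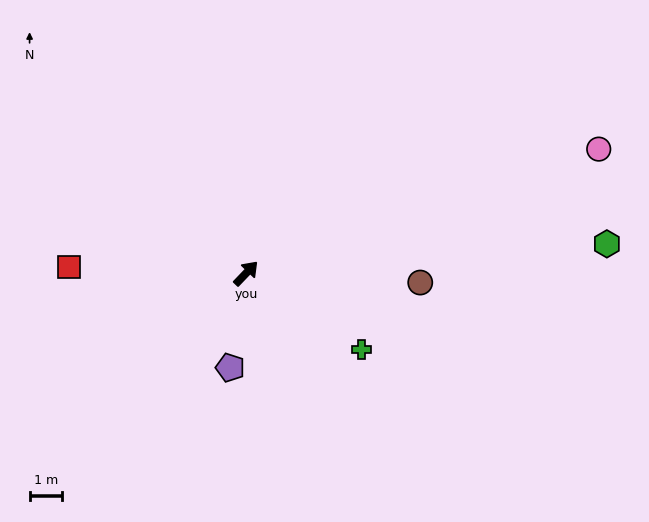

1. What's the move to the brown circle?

turn right 49°, forward 5.4 m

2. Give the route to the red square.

turn left 132°, forward 5.5 m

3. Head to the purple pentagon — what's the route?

turn right 146°, forward 2.9 m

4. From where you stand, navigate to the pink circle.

turn right 27°, forward 11.5 m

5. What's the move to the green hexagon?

turn right 42°, forward 11.2 m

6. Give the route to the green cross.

turn right 80°, forward 4.3 m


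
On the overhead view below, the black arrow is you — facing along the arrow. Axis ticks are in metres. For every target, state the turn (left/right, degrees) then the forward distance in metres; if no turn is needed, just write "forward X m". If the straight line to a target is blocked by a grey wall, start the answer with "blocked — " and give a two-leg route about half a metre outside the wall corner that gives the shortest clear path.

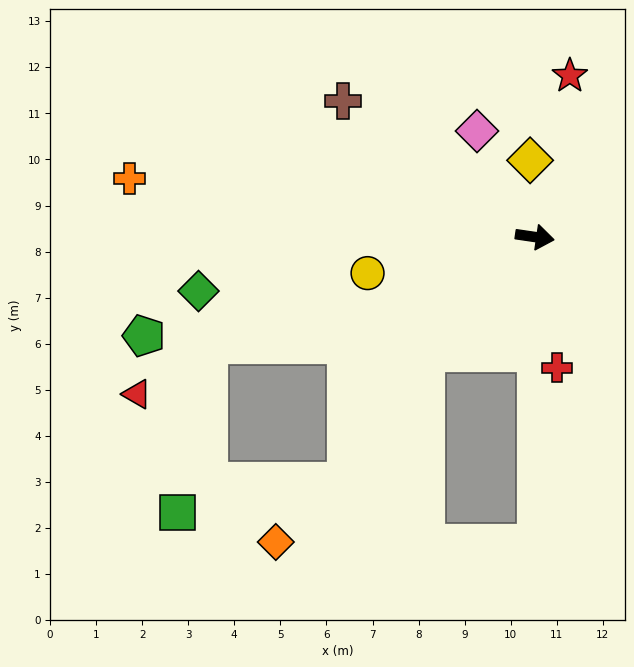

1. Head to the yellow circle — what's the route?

turn right 159°, forward 3.7 m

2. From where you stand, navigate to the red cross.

turn right 72°, forward 2.9 m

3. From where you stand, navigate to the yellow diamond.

turn left 102°, forward 1.7 m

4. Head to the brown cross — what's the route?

turn left 153°, forward 5.1 m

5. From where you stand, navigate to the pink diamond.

turn left 127°, forward 2.6 m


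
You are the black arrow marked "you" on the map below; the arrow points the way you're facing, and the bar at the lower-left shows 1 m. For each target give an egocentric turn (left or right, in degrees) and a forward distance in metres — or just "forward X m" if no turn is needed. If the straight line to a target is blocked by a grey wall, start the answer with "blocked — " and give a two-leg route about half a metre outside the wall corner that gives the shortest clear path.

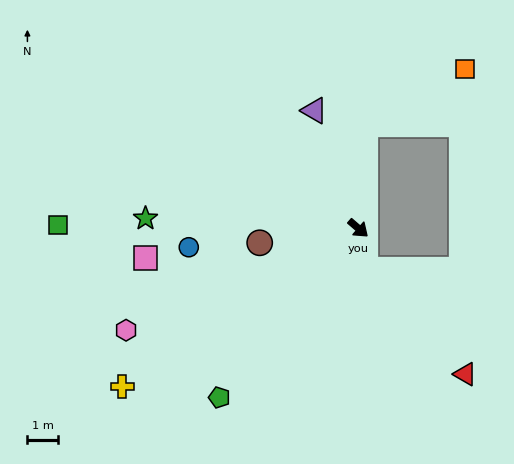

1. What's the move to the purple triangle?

turn left 151°, forward 4.1 m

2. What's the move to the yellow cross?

turn right 105°, forward 9.3 m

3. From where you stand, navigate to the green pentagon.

turn right 89°, forward 7.2 m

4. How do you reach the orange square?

blocked — turn left 127°, forward 3.4 m, then turn right 57°, forward 3.7 m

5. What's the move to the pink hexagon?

turn right 115°, forward 8.3 m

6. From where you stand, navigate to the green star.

turn right 142°, forward 7.0 m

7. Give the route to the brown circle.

turn right 131°, forward 3.3 m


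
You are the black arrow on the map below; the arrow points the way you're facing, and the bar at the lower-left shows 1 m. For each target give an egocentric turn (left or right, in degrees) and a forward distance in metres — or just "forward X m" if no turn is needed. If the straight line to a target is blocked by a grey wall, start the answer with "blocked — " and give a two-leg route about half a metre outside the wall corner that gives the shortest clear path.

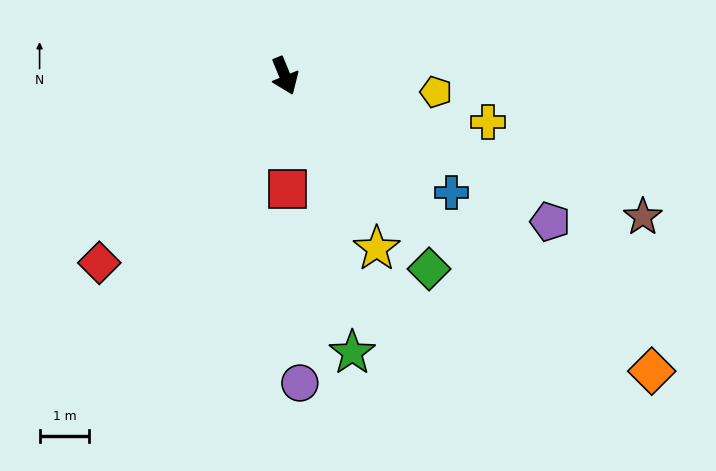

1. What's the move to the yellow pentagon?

turn left 62°, forward 3.1 m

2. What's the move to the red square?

turn right 21°, forward 2.3 m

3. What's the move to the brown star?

turn left 46°, forward 7.7 m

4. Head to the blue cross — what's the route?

turn left 33°, forward 4.1 m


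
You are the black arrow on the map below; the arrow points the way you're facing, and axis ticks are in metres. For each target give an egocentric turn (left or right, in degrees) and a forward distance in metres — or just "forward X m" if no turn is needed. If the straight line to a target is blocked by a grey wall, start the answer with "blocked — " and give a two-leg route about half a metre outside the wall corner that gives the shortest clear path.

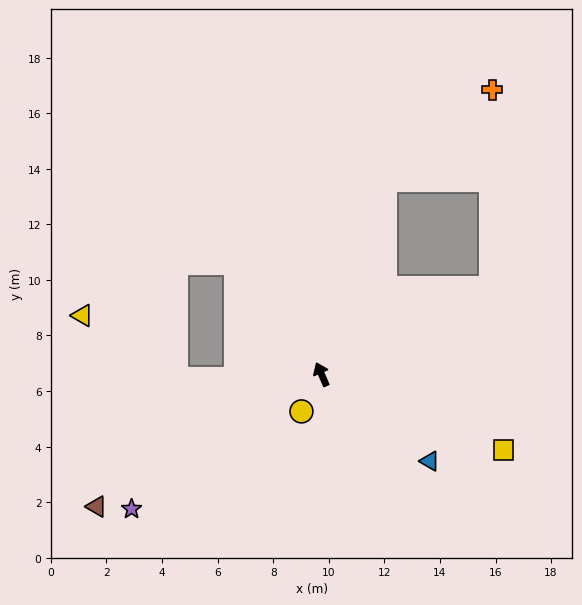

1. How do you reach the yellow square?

turn right 136°, forward 7.1 m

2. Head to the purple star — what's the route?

turn left 102°, forward 8.4 m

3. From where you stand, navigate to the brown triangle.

turn left 97°, forward 9.4 m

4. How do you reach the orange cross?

blocked — turn right 42°, forward 7.3 m, then turn right 31°, forward 5.0 m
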